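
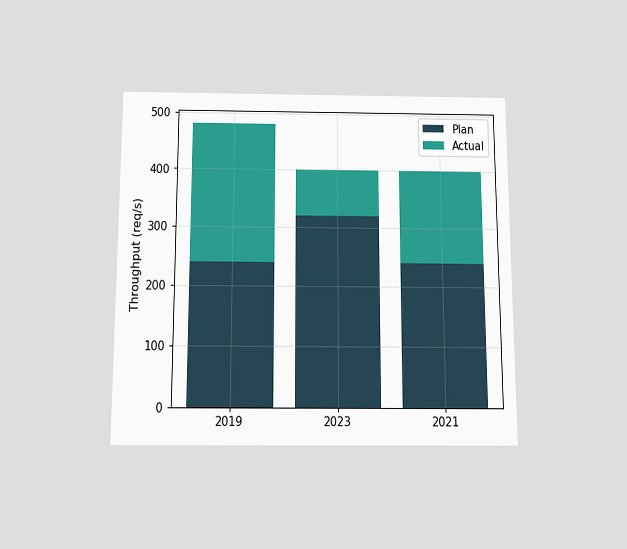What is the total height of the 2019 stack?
480req/s

The chart is viewed slightly from below. The 2019 stack's top reaches 480req/s on the y-axis.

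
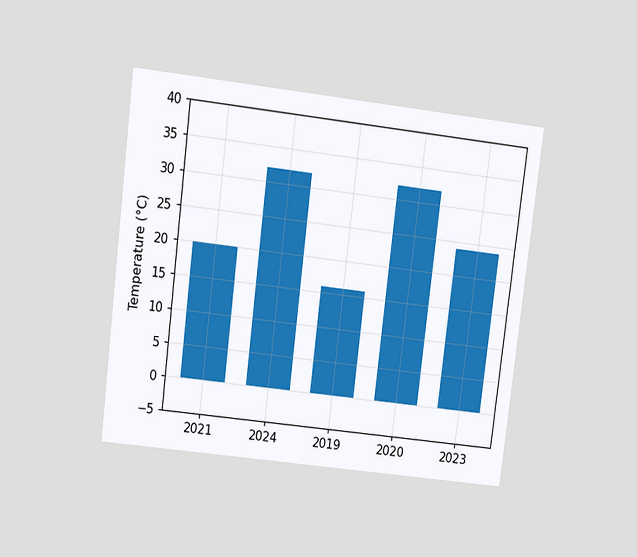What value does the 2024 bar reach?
The chart is tilted about 7° clockwise and viewed at a slight angle. Reading along the chart's y-axis, the 2024 bar reaches 32°C.

32°C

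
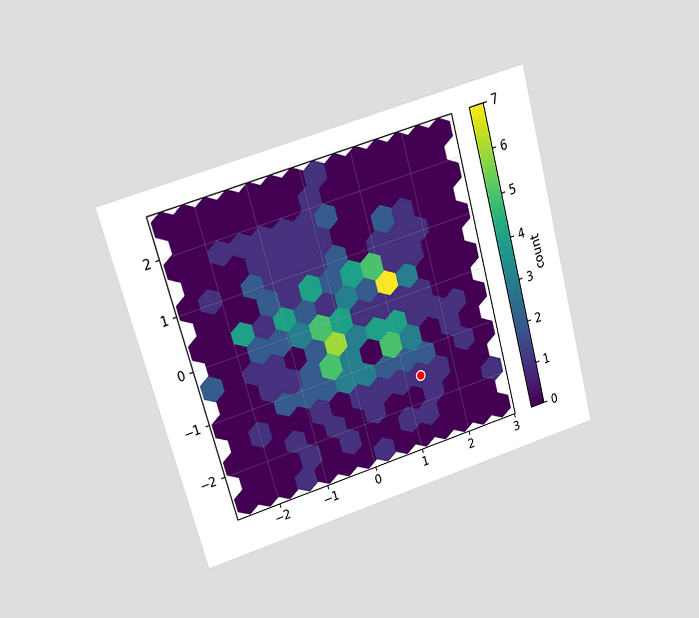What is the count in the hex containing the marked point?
The chart is tilted about 16° counter-clockwise and viewed at a slight angle. The marked hex reads 1 on the colorbar.

1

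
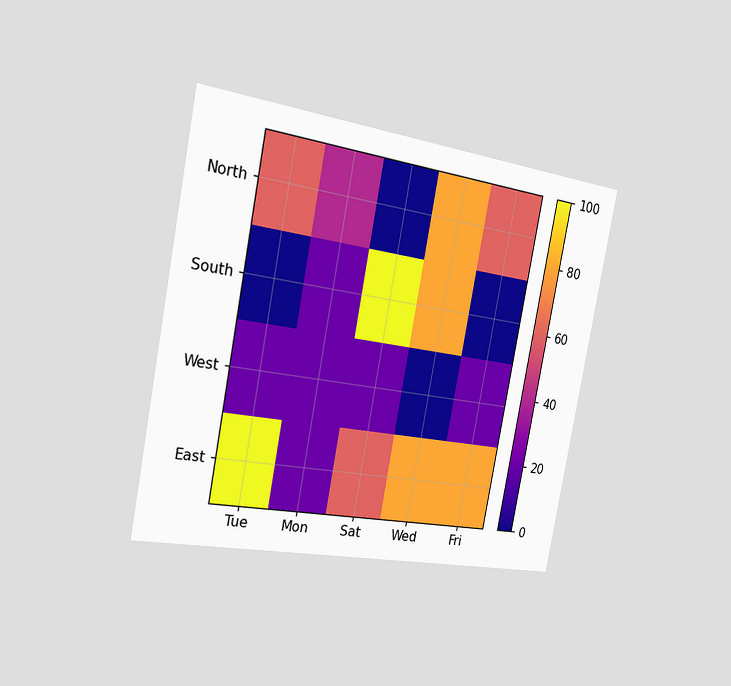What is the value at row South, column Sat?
The chart is tilted about 11° clockwise and viewed slightly from the left. Matching cell (South, Sat) against the colorbar gives 100.

100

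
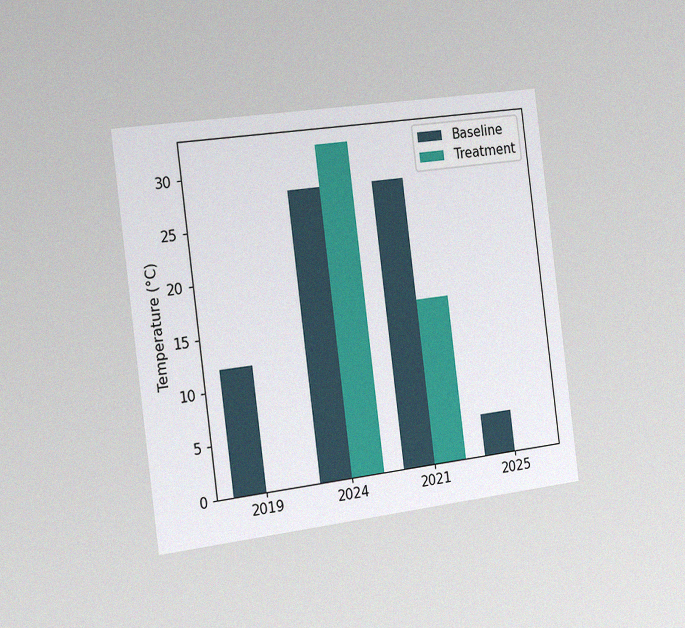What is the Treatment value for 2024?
The chart is tilted about 7° counter-clockwise and viewed slightly from the left, with some photo noise. The Treatment bar at 2024 reaches 32°C on the y-axis.

32°C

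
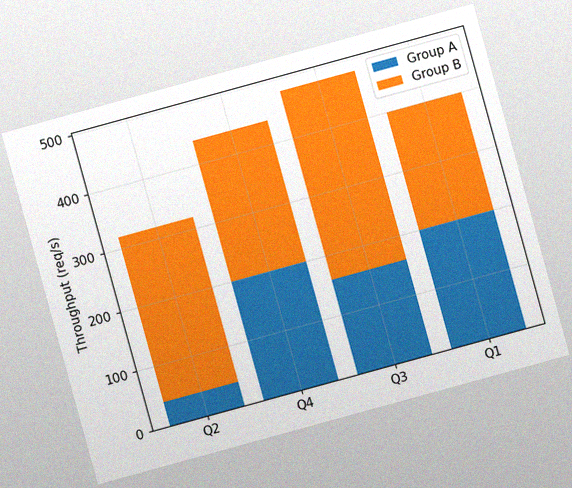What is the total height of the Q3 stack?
The chart is tilted about 15° counter-clockwise, with some photo noise. The Q3 stack's top reaches 480req/s on the y-axis.

480req/s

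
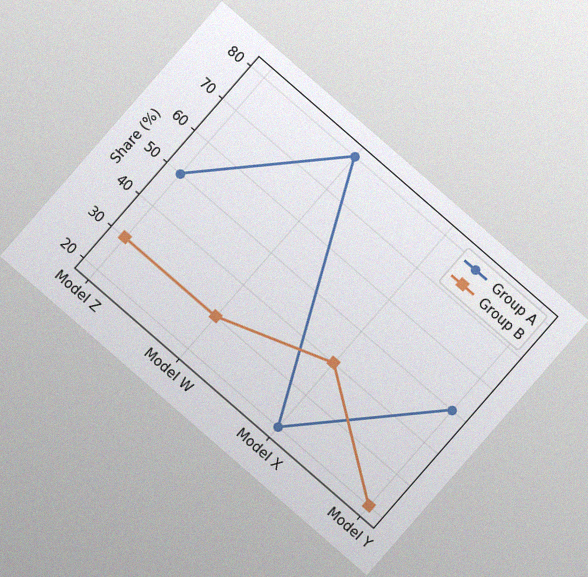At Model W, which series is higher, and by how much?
Group A, by 50%

The chart is tilted about 41° clockwise, with some photo noise. At Model W, Group A sits above the other line by 50%.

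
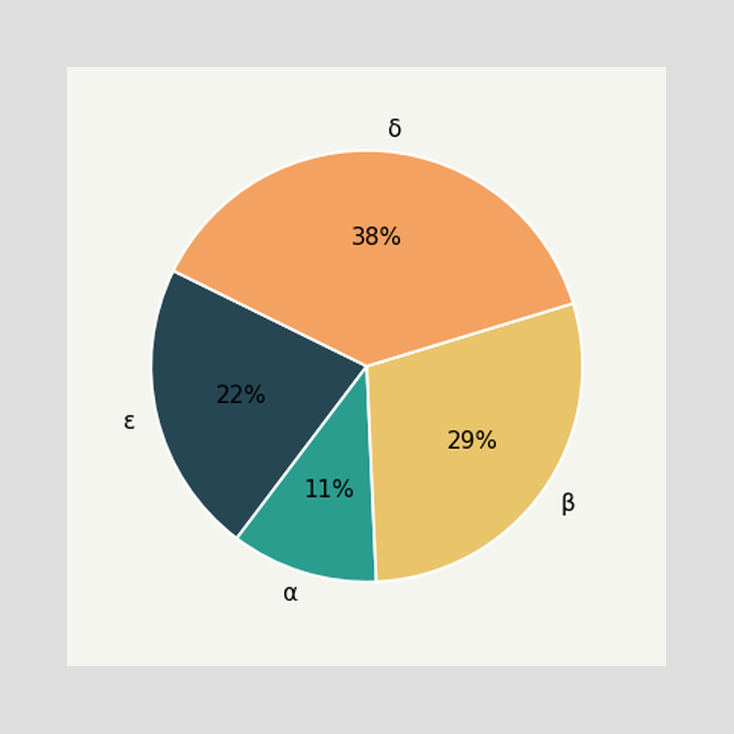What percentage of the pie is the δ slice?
38%

The δ slice takes up 38% of the pie.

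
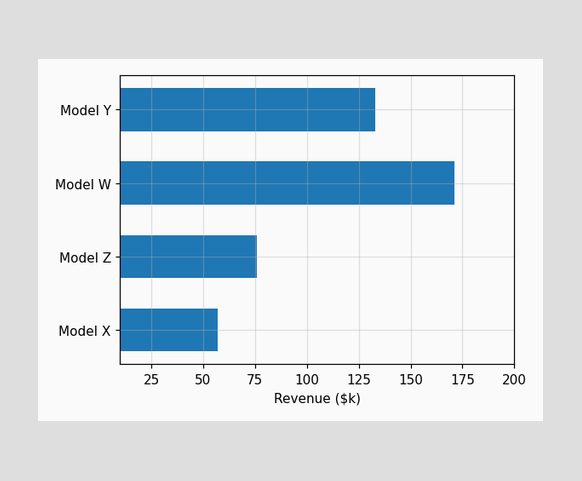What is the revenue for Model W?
Reading along the chart's x-axis, the Model W bar reaches $171k.

$171k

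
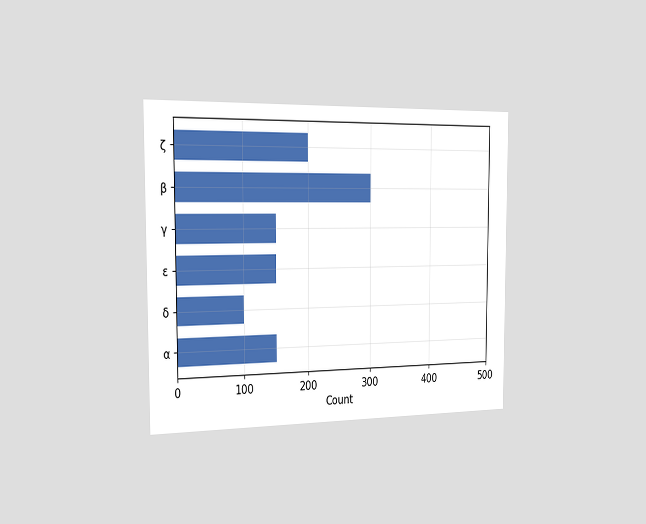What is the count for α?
150

The chart is viewed slightly from the left. Reading along the chart's x-axis, the α bar reaches 150.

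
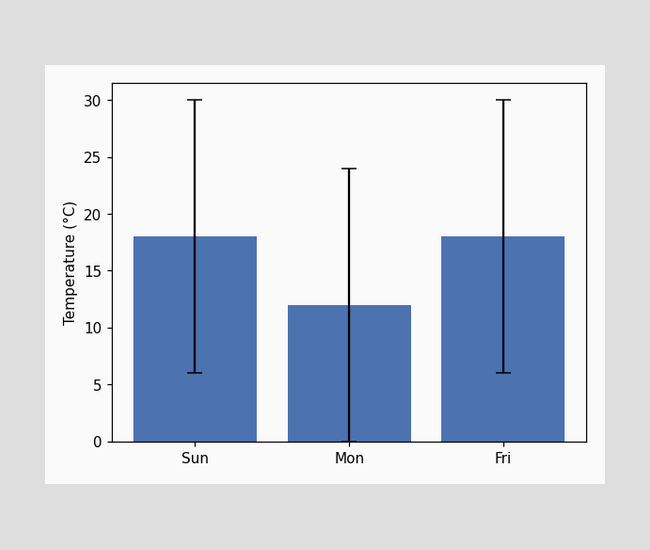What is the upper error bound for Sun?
The Sun bar's upper whisker reaches 30°C.

30°C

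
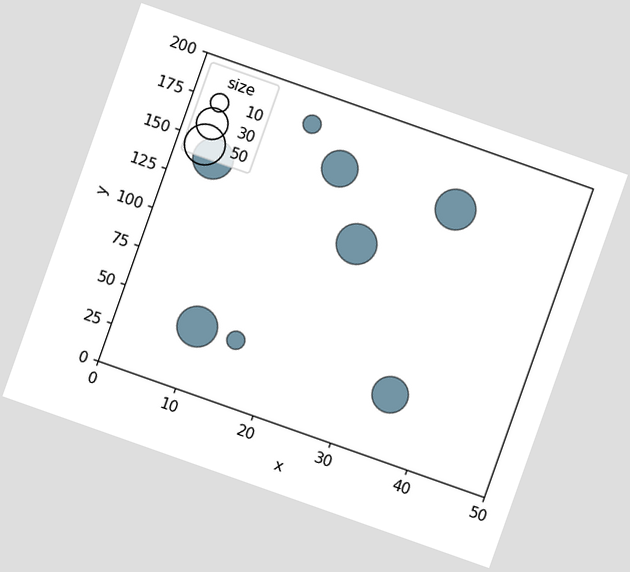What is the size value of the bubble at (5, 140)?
50

The chart is tilted about 19° clockwise. Matching the bubble at (5, 140) against the size legend gives 50.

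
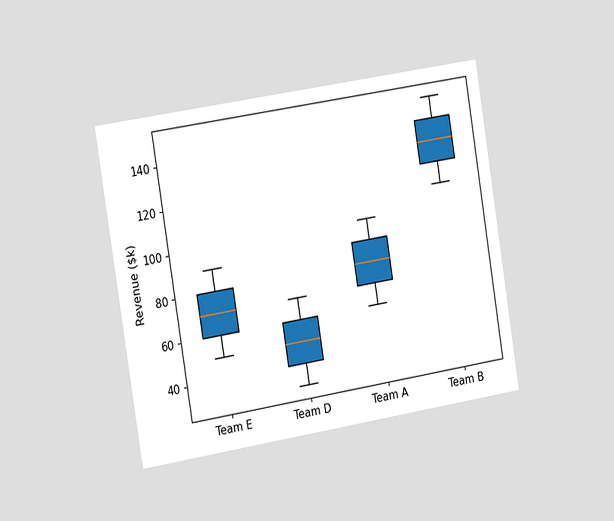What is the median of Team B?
$130k

The chart is tilted about 9° counter-clockwise and viewed slightly from the left. The median line in the Team B box sits at $130k.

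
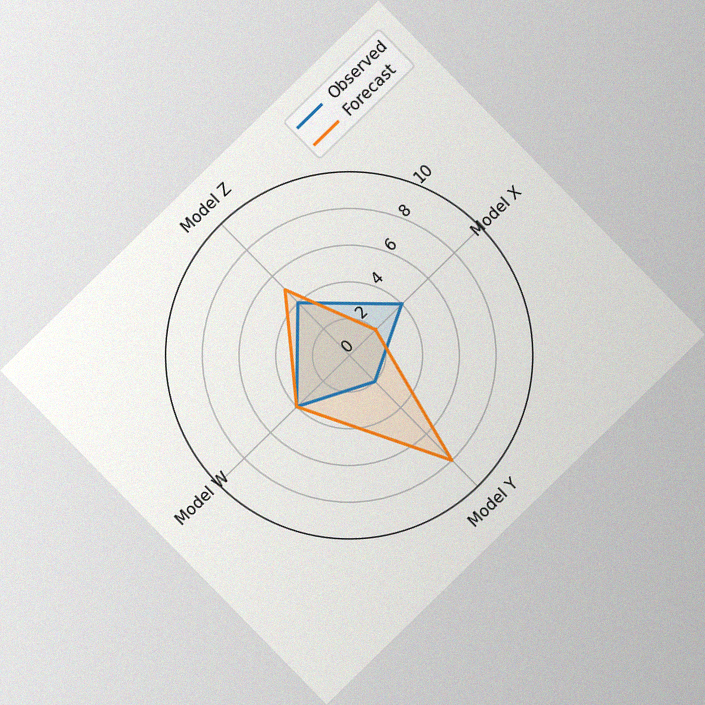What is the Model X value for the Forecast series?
The chart is tilted about 44° counter-clockwise, with some photo noise. On the Model X axis, Forecast reaches 2.

2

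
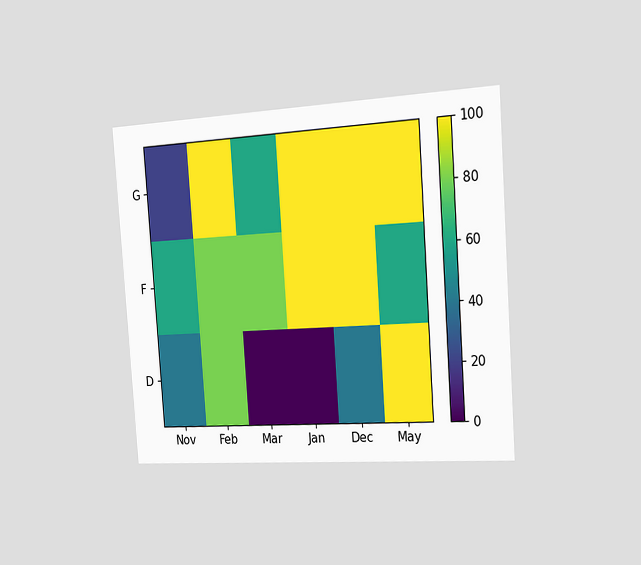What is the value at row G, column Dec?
100

The chart is tilted about 4° counter-clockwise and viewed slightly from the right. Matching cell (G, Dec) against the colorbar gives 100.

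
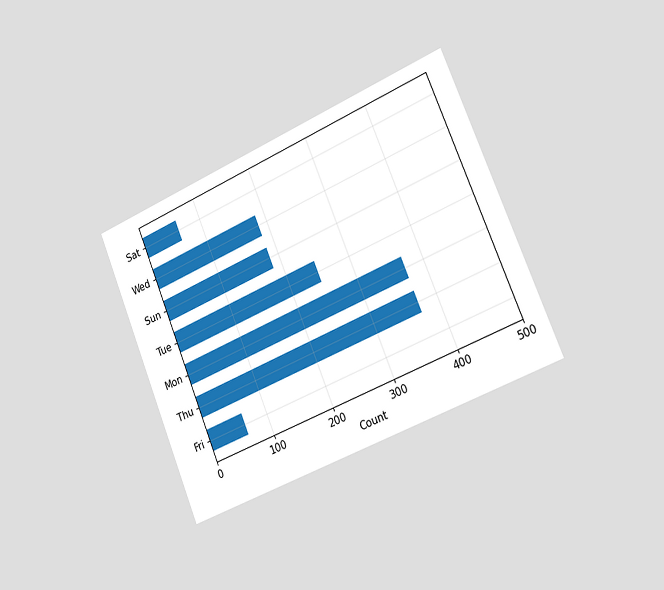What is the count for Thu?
372

The chart is tilted about 23° counter-clockwise and viewed slightly from the right. Reading along the chart's x-axis, the Thu bar reaches 372.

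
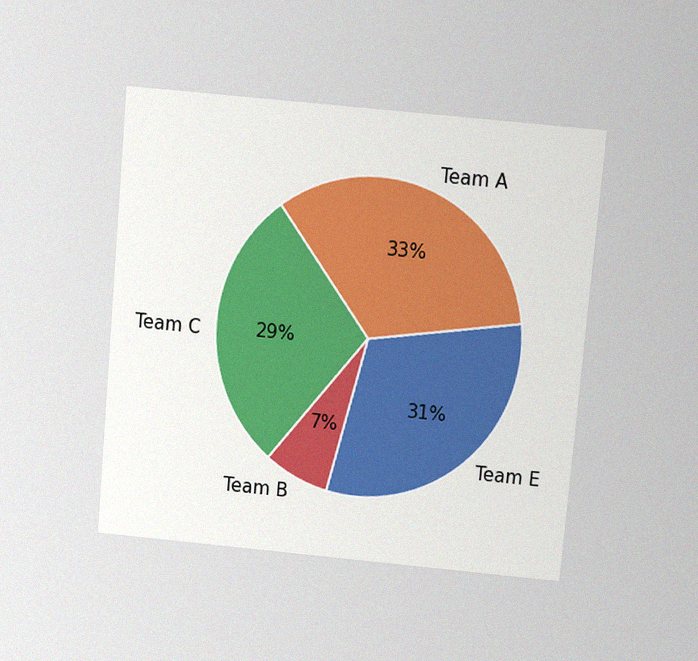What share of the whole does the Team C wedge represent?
The chart is tilted about 5° clockwise and viewed slightly from above, with some photo noise. The Team C slice takes up 29% of the pie.

29%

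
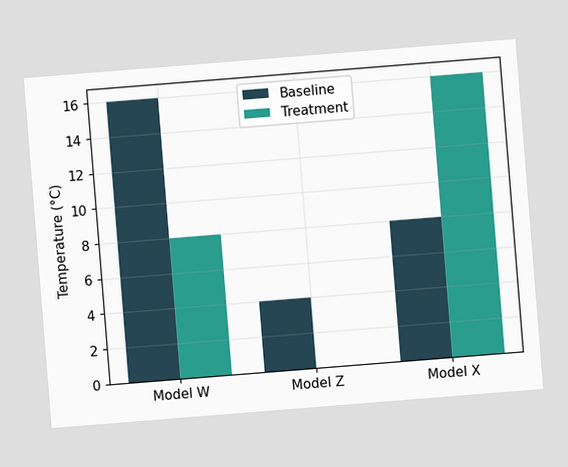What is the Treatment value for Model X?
16°C

The chart is tilted about 5° counter-clockwise. The Treatment bar at Model X reaches 16°C on the y-axis.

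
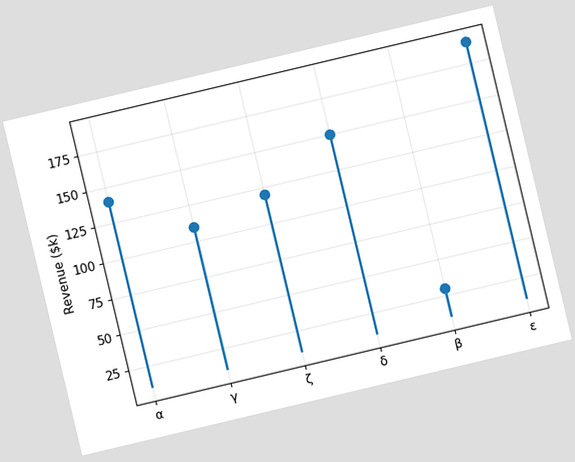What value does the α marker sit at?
The chart is tilted about 13° counter-clockwise. The α marker sits at $140k.

$140k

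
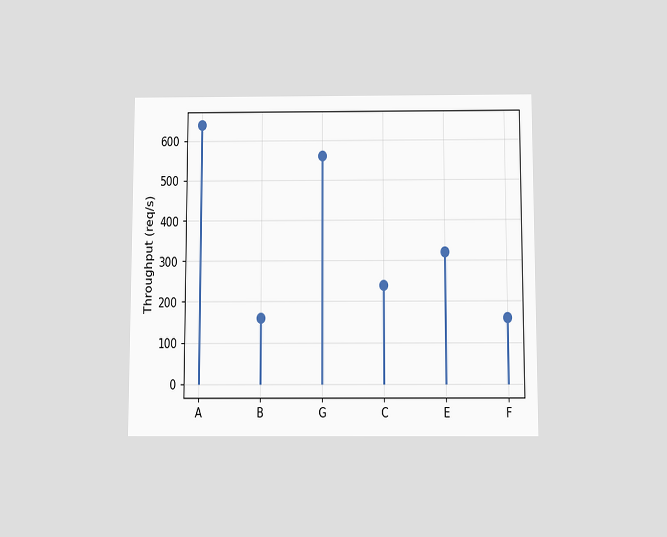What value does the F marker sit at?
160req/s

The chart is viewed slightly from below. The F marker sits at 160req/s.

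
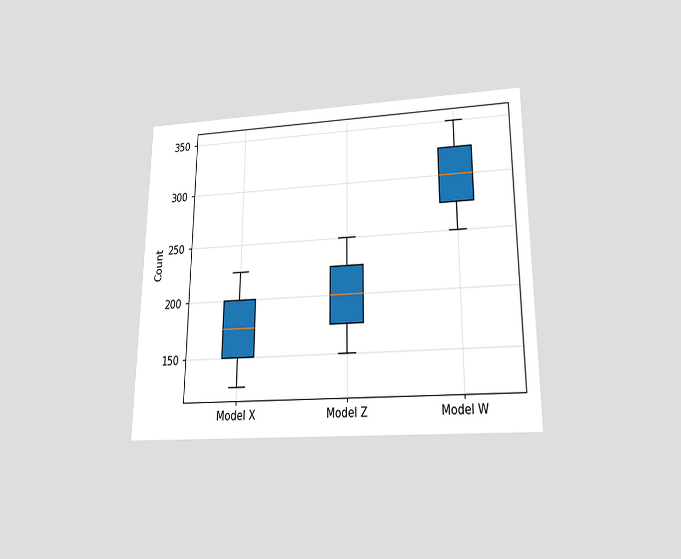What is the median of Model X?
The chart is viewed slightly from below. The median line in the Model X box sits at 175.

175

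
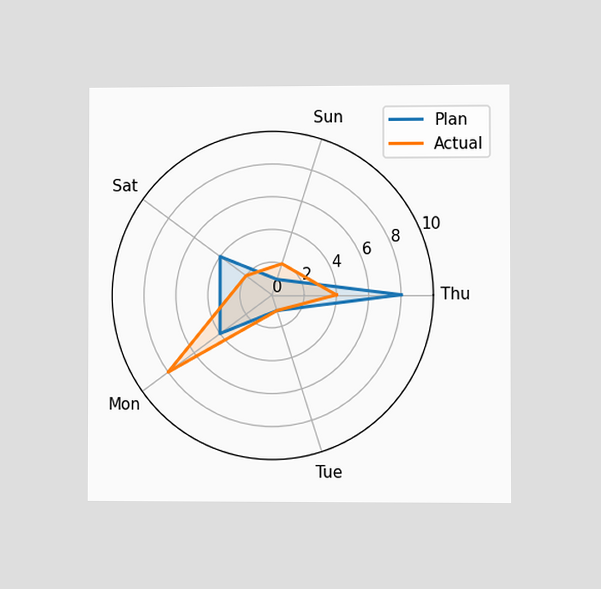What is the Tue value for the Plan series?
The chart is viewed at a slight angle. On the Tue axis, Plan reaches 1.

1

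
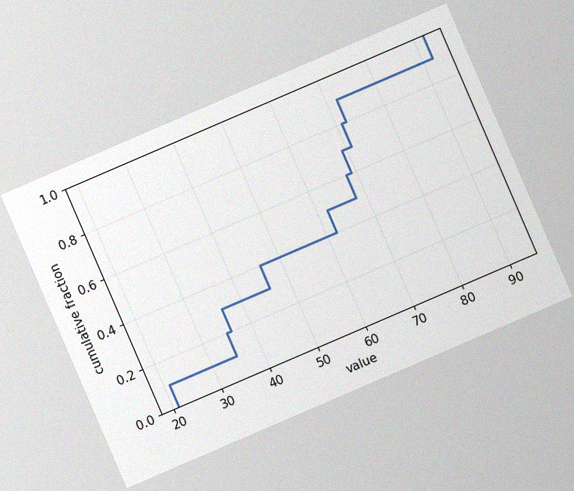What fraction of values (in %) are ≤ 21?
The chart is tilted about 23° counter-clockwise, with some photo noise. At x=21 the ECDF step is at 10%.

10%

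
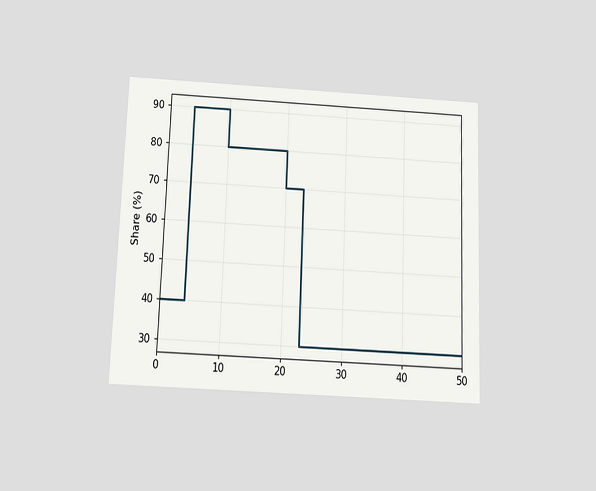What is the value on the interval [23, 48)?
30%

The chart is tilted about 2° clockwise and viewed slightly from below. On [23, 48) the step sits at 30%.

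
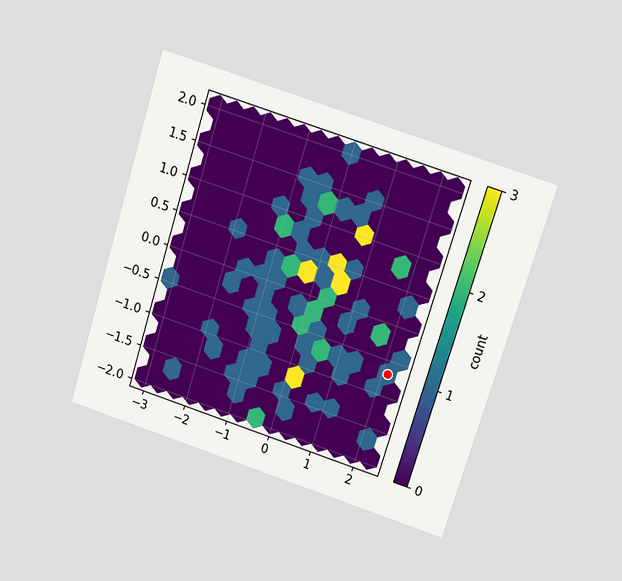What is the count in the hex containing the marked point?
The chart is tilted about 17° clockwise and viewed slightly from above. The marked hex reads 1 on the colorbar.

1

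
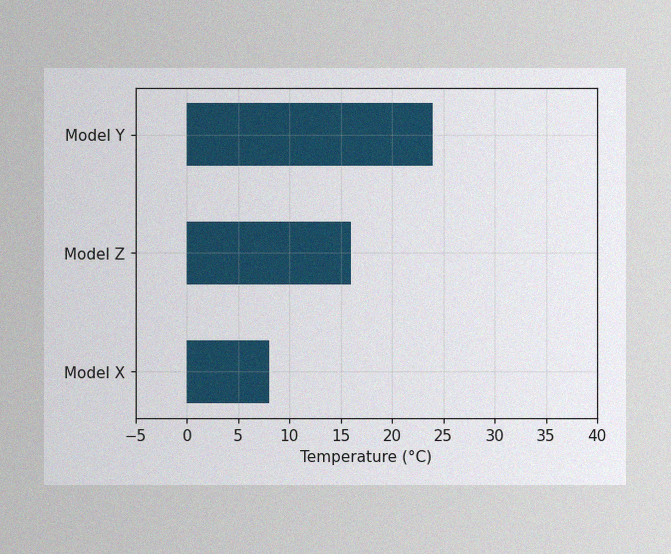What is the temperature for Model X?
8°C

The image has some photo noise and uneven lighting. Reading along the chart's x-axis, the Model X bar reaches 8°C.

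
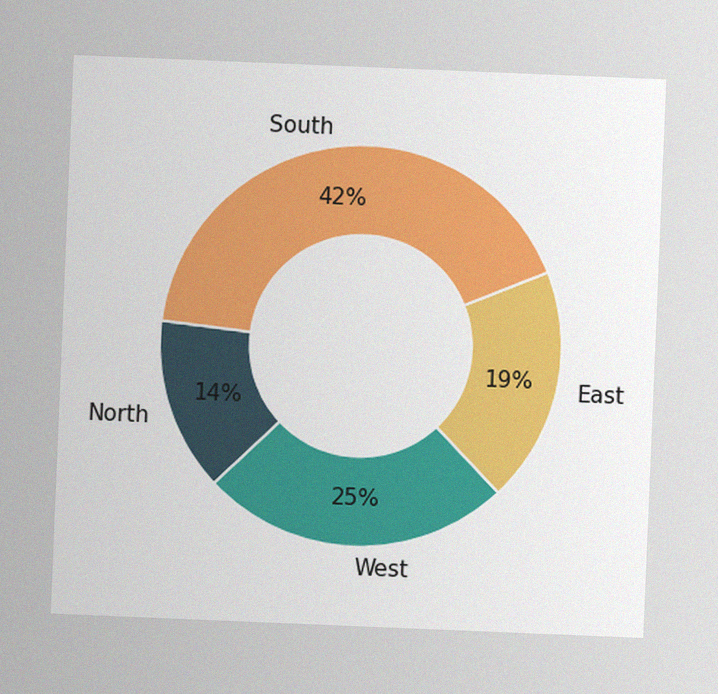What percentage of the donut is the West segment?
The chart is tilted about 2° clockwise, with some photo noise. The West segment takes up 25% of the ring.

25%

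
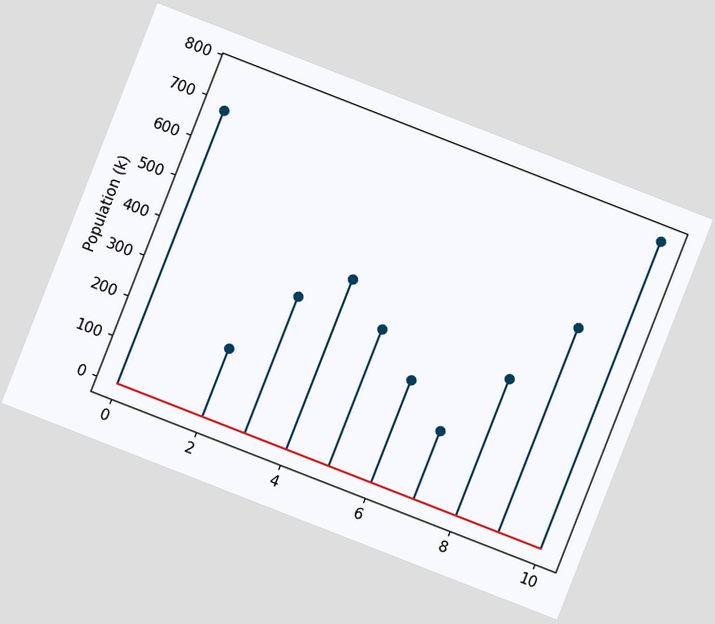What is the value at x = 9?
510k

The chart is tilted about 21° clockwise. The stem at x=9 reaches 510k.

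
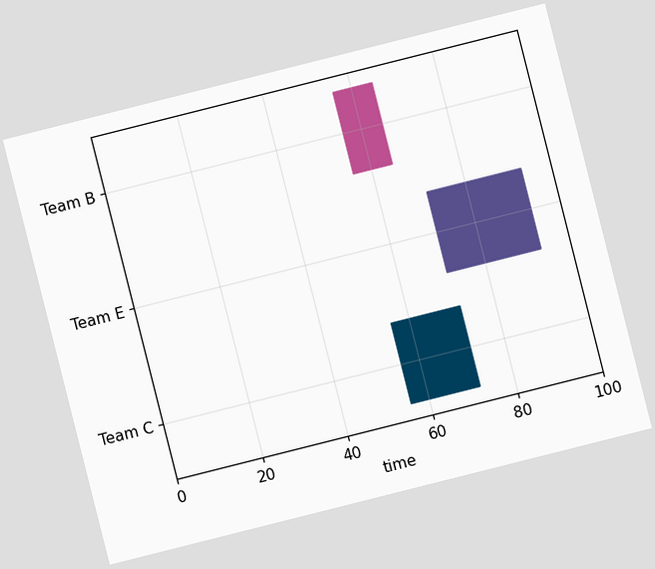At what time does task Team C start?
56

The chart is tilted about 14° counter-clockwise. The Team C bar begins at t=56.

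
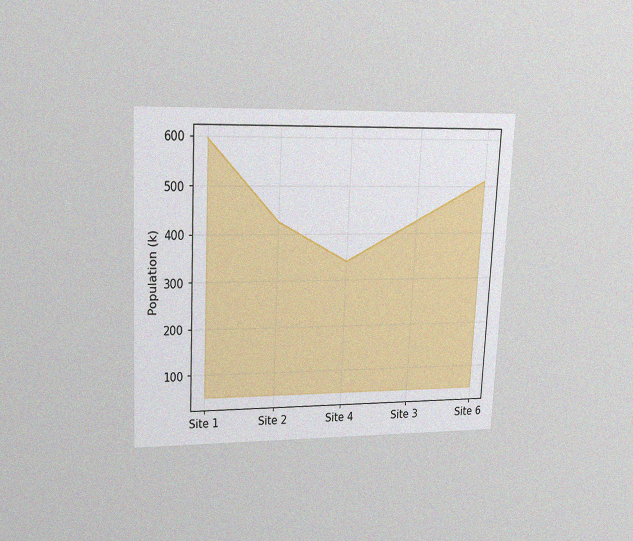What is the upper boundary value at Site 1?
595k

The chart is tilted about 3° clockwise and viewed at a slight angle, with some photo noise. At Site 1 the upper boundary is at 595k.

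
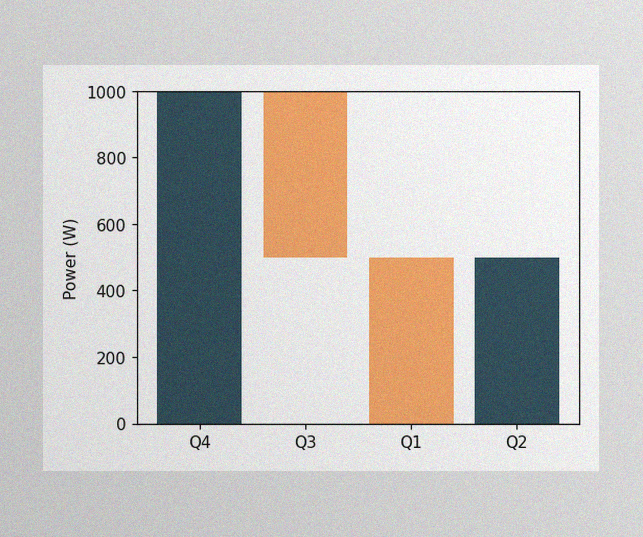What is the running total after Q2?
500W

The image has some photo noise and uneven lighting. After Q2 the running total reaches 500W.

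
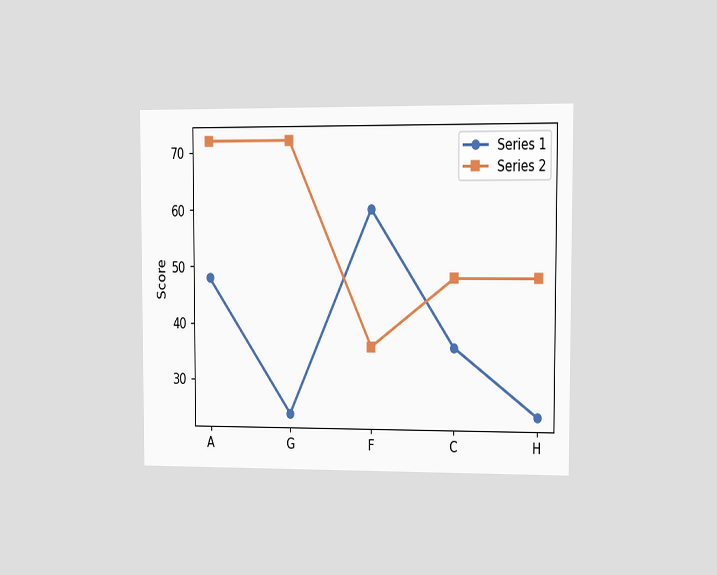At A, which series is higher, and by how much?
The chart is viewed at a slight angle. At A, Series 2 sits above the other line by 24.

Series 2, by 24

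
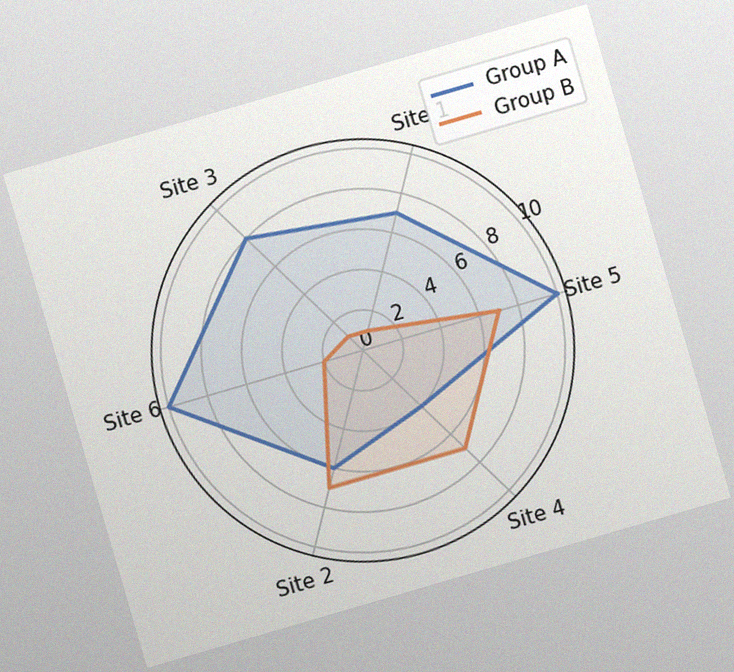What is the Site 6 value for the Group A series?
10

The chart is tilted about 16° counter-clockwise, with some photo noise. On the Site 6 axis, Group A reaches 10.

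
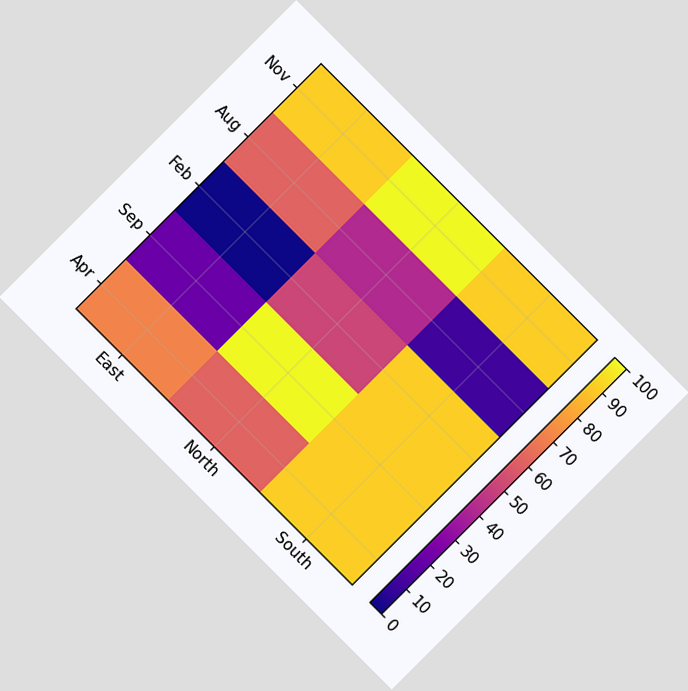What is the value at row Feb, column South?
90

The chart is tilted about 45° clockwise. Matching cell (Feb, South) against the colorbar gives 90.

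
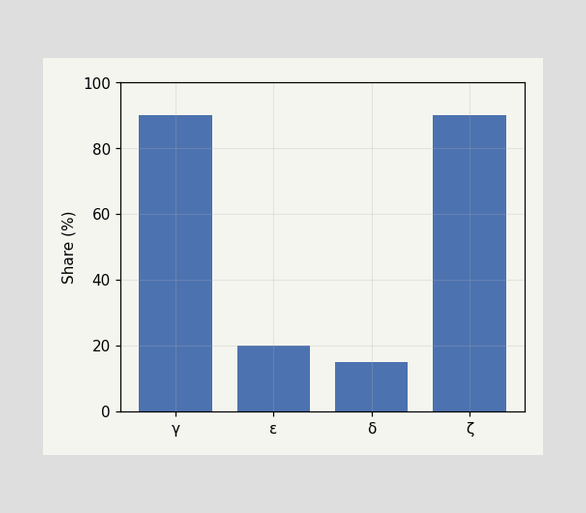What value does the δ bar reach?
15%

Reading along the chart's y-axis, the δ bar reaches 15%.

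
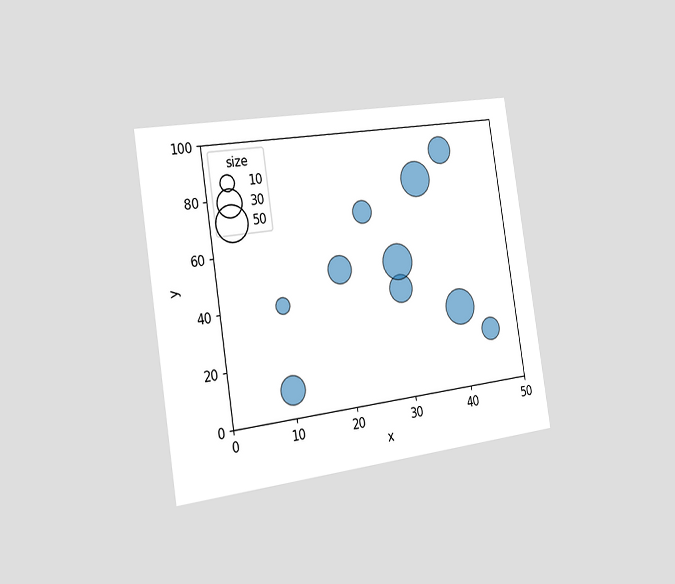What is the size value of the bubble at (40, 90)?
30

The chart is tilted about 9° counter-clockwise and viewed slightly from the left. Matching the bubble at (40, 90) against the size legend gives 30.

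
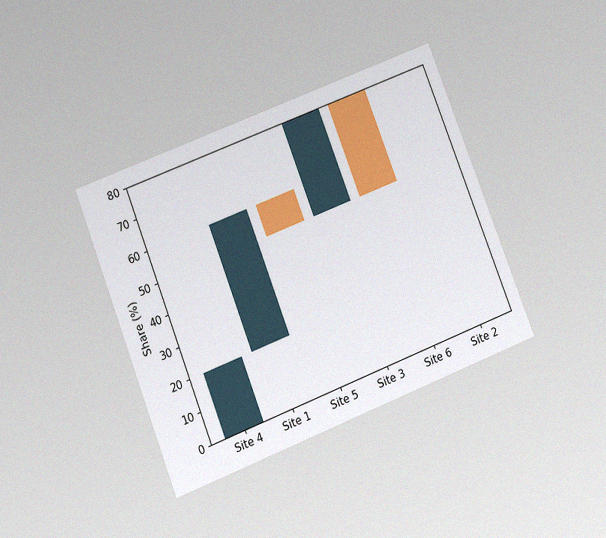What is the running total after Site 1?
The chart is tilted about 21° counter-clockwise and viewed at a slight angle, with some photo noise. After Site 1 the running total reaches 60%.

60%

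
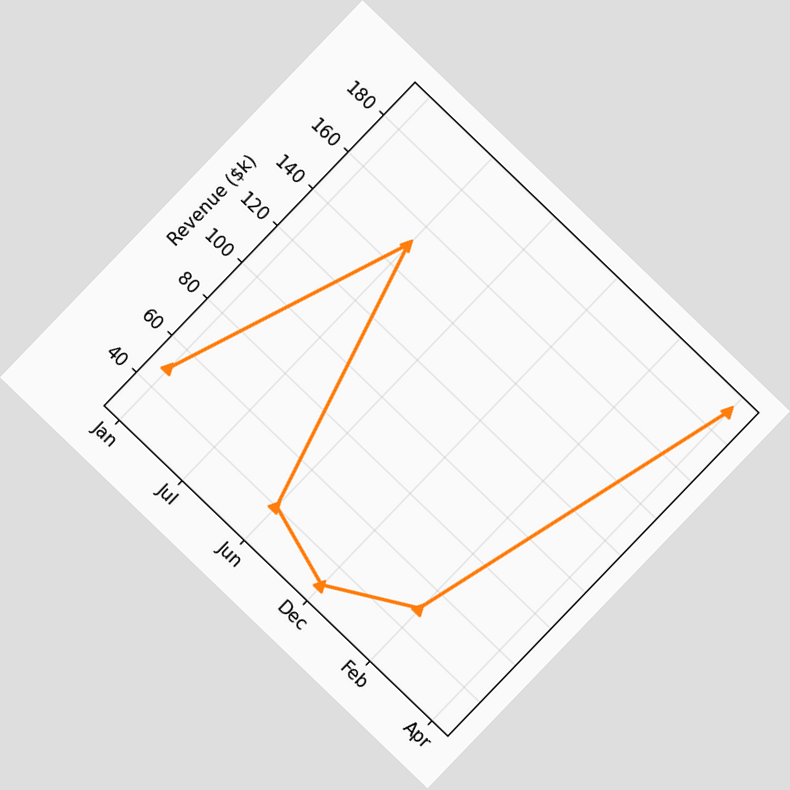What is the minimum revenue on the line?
$30k

The chart is tilted about 44° clockwise. The lowest point is at Dec, and reading across to the y-axis gives $30k.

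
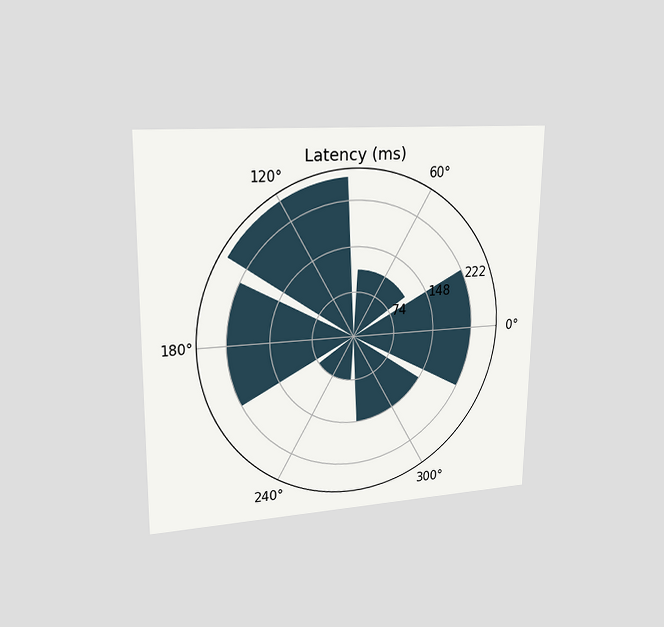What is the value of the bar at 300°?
The chart is viewed at a slight angle. The bar at 300° reaches 148ms on the radial axis.

148ms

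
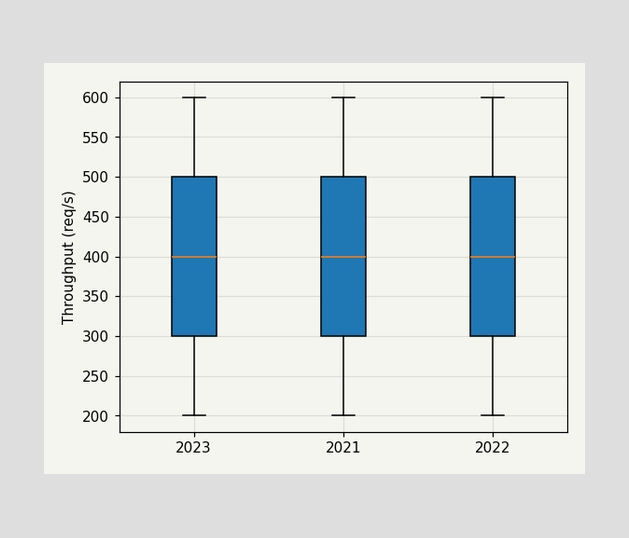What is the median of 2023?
400req/s

The median line in the 2023 box sits at 400req/s.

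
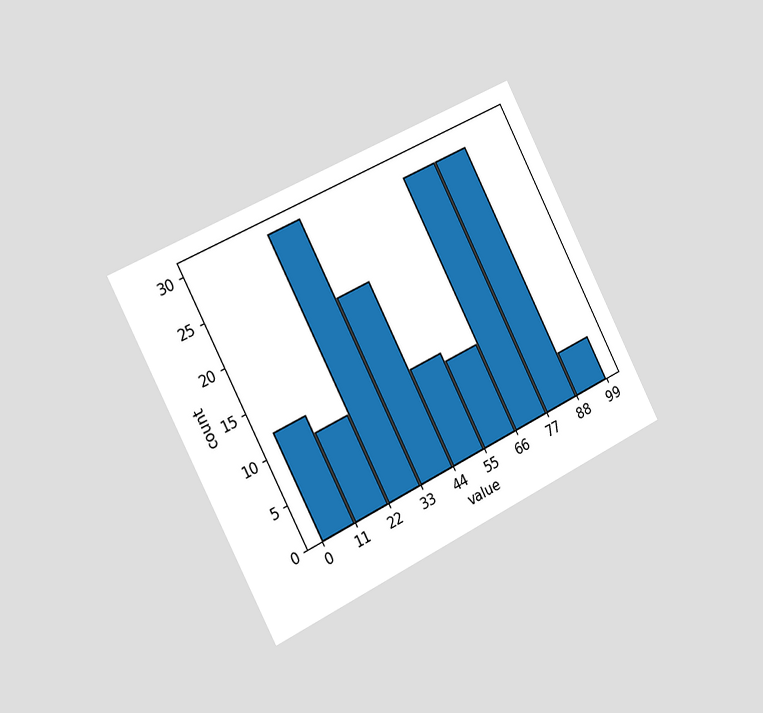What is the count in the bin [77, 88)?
The chart is tilted about 27° counter-clockwise and viewed slightly from the left. The [77, 88) bin has height 29.

29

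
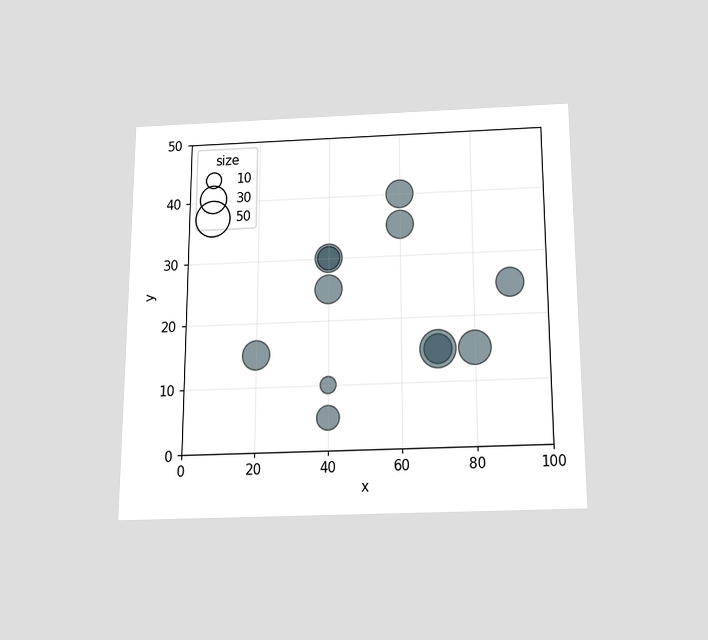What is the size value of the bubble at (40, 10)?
10

The chart is viewed slightly from below. Matching the bubble at (40, 10) against the size legend gives 10.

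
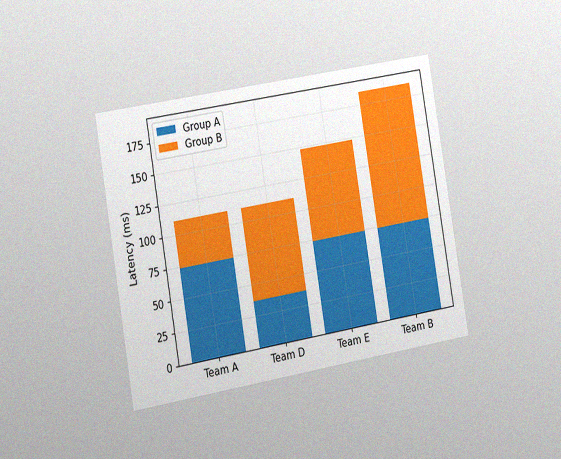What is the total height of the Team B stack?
The chart is tilted about 10° counter-clockwise and viewed slightly from the left, with some photo noise. The Team B stack's top reaches 185ms on the y-axis.

185ms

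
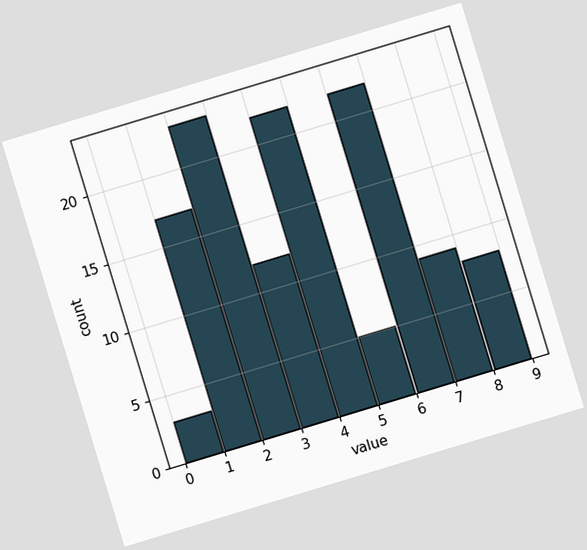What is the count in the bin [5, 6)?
5

The chart is tilted about 17° counter-clockwise. The [5, 6) bin has height 5.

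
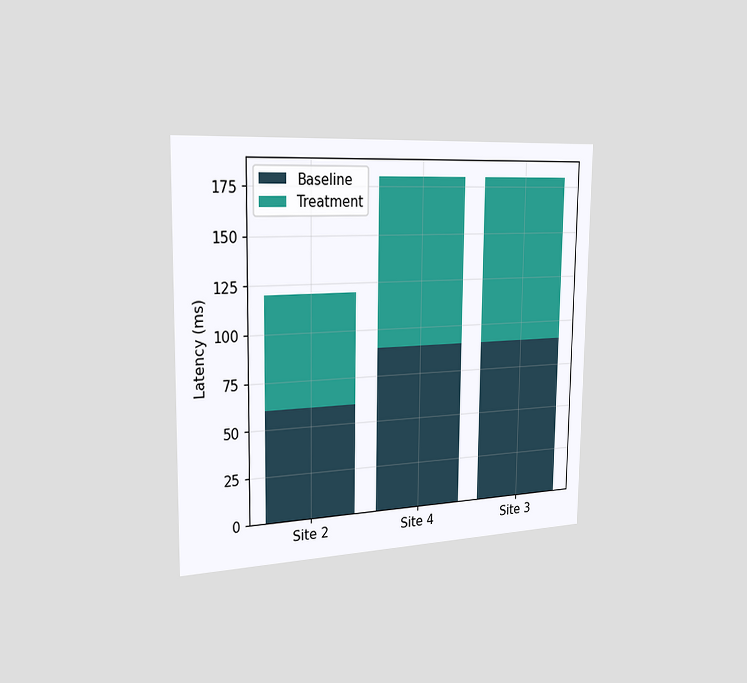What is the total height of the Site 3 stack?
180ms

The chart is viewed slightly from the left. The Site 3 stack's top reaches 180ms on the y-axis.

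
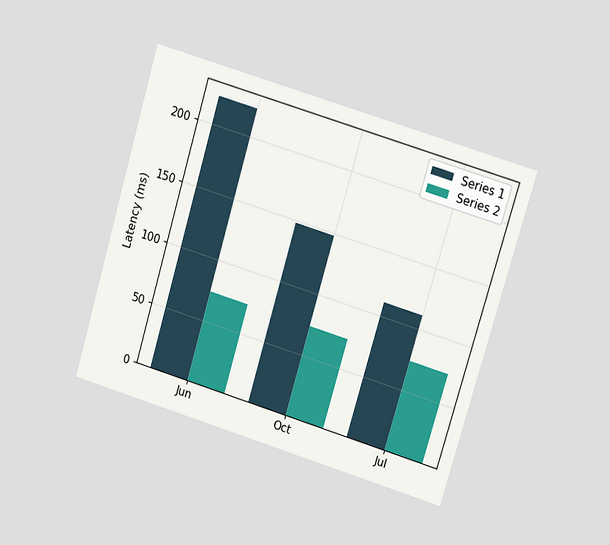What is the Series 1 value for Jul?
The chart is tilted about 17° clockwise and viewed at a slight angle. The Series 1 bar at Jul reaches 111ms on the y-axis.

111ms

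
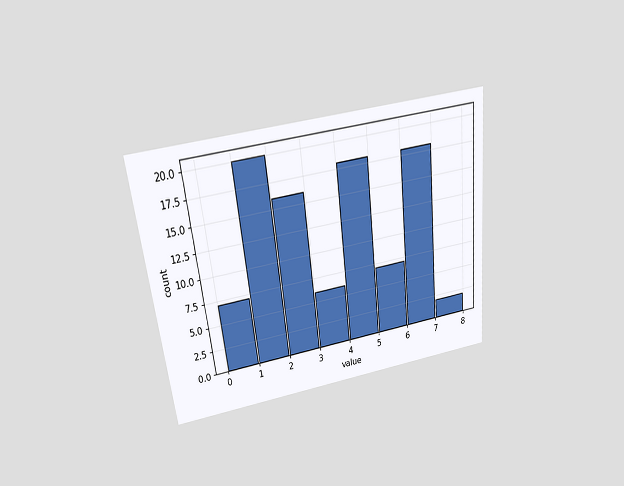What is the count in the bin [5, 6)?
The chart is tilted about 6° counter-clockwise and viewed slightly from above. The [5, 6) bin has height 7.

7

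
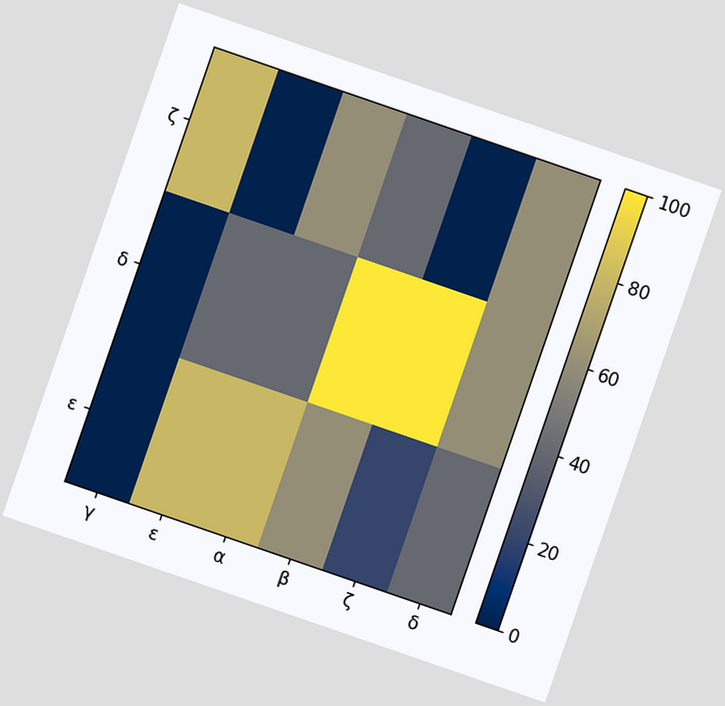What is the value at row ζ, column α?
60

The chart is tilted about 19° clockwise. Matching cell (ζ, α) against the colorbar gives 60.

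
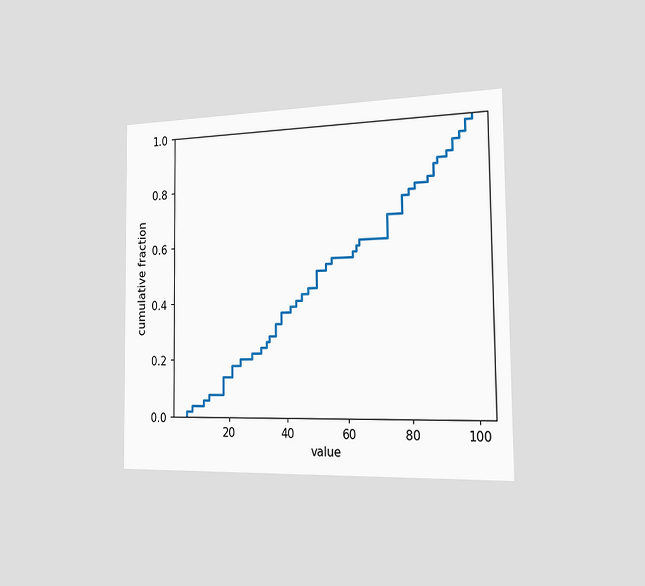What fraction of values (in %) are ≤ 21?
18%

The chart is viewed slightly from the right. At x=21 the ECDF step is at 18%.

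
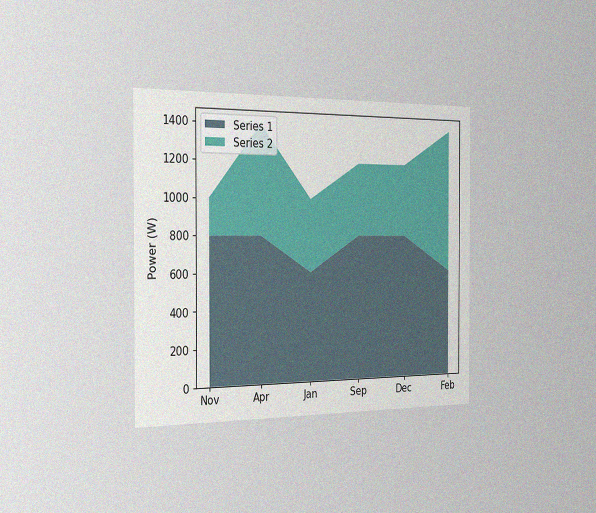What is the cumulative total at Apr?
The chart is viewed slightly from the left, with some photo noise. The stacked total at Apr reaches 1400W.

1400W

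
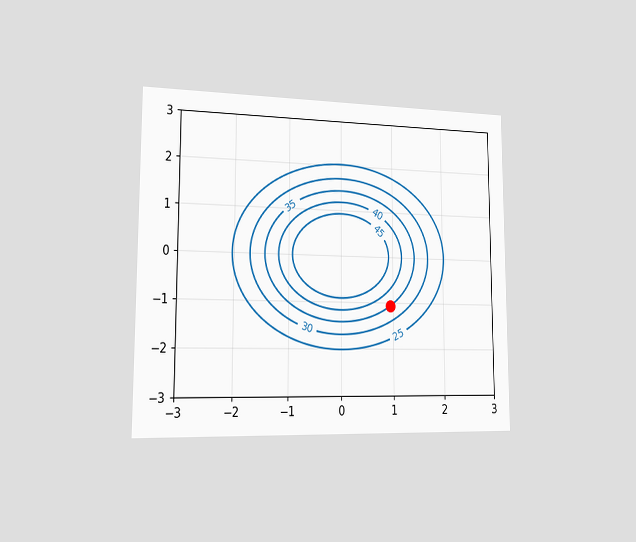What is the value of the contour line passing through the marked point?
The chart is viewed slightly from the left. The marked point sits on the contour labelled 35.

35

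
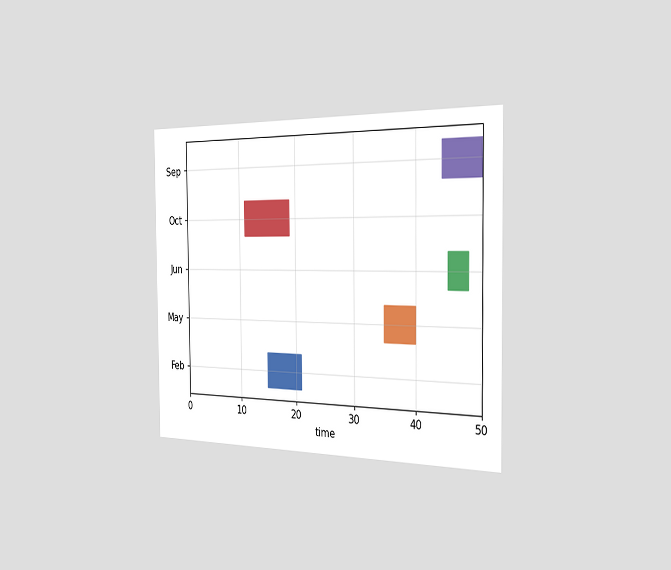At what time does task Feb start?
The chart is viewed slightly from the right. The Feb bar begins at t=15.

15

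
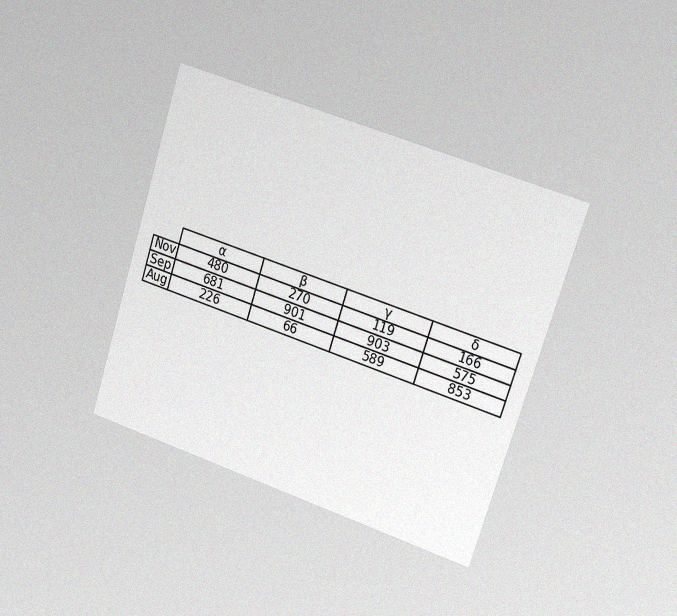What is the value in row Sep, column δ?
The chart is tilted about 18° clockwise and viewed slightly from the right, with some photo noise. The (Sep, δ) cell reads 575.

575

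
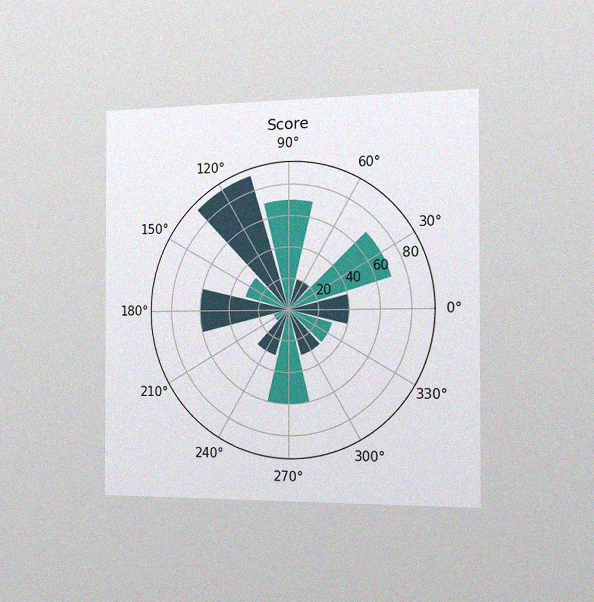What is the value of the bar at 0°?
The chart is viewed slightly from the right, with some photo noise. The bar at 0° reaches 40 on the radial axis.

40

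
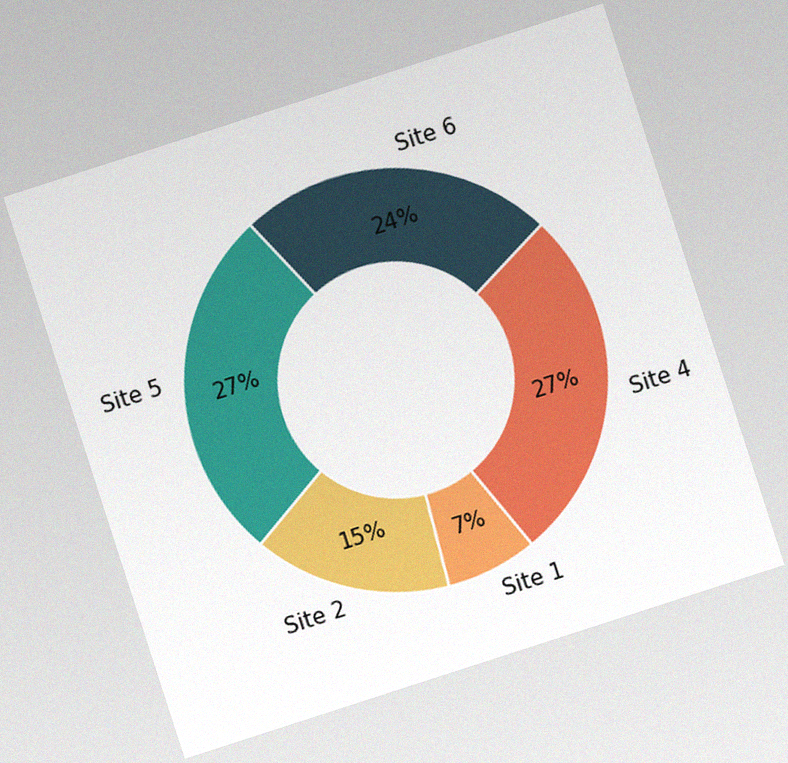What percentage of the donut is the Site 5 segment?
The chart is tilted about 18° counter-clockwise, with some photo noise. The Site 5 segment takes up 27% of the ring.

27%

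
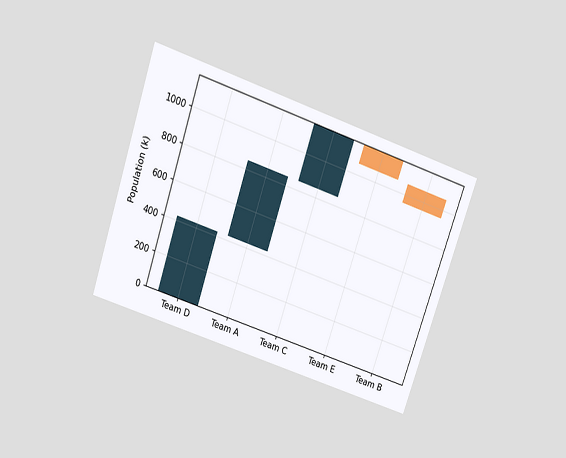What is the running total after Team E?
The chart is tilted about 19° clockwise and viewed slightly from above. After Team E the running total reaches 1060k.

1060k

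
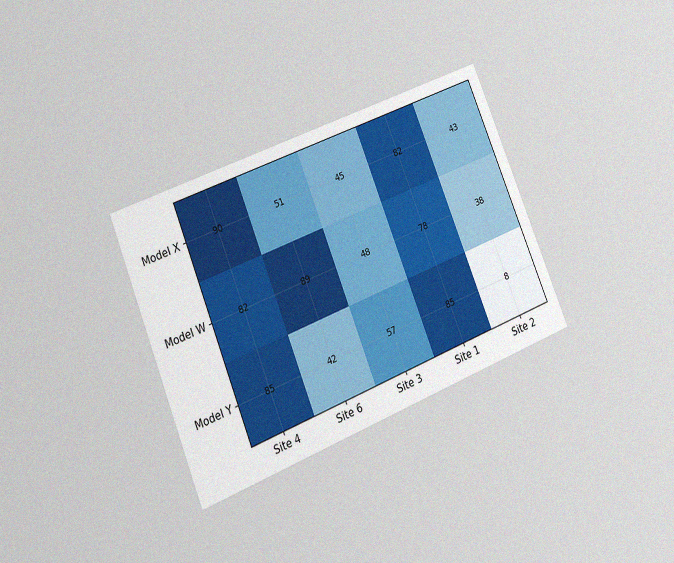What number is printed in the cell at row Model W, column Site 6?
89

The chart is tilted about 22° counter-clockwise and viewed at a slight angle, with some photo noise. The (Model W, Site 6) cell reads 89.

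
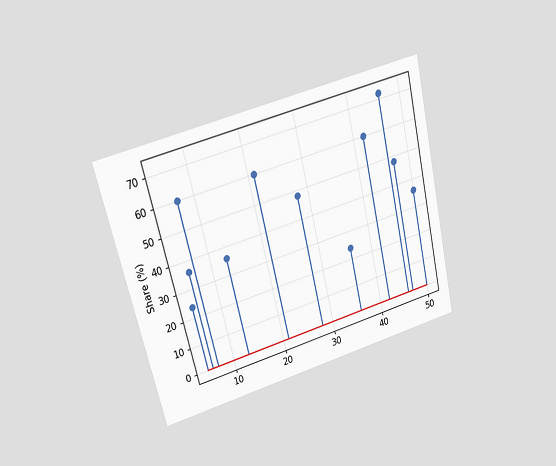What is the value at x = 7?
The chart is tilted about 14° counter-clockwise and viewed at a slight angle. The stem at x=7 reaches 60%.

60%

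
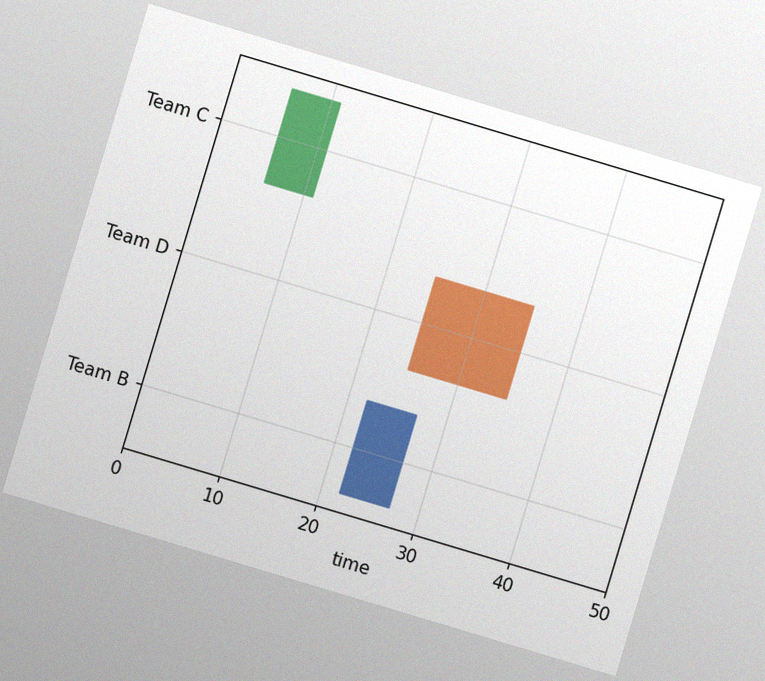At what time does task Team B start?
The chart is tilted about 17° clockwise, with some photo noise. The Team B bar begins at t=22.

22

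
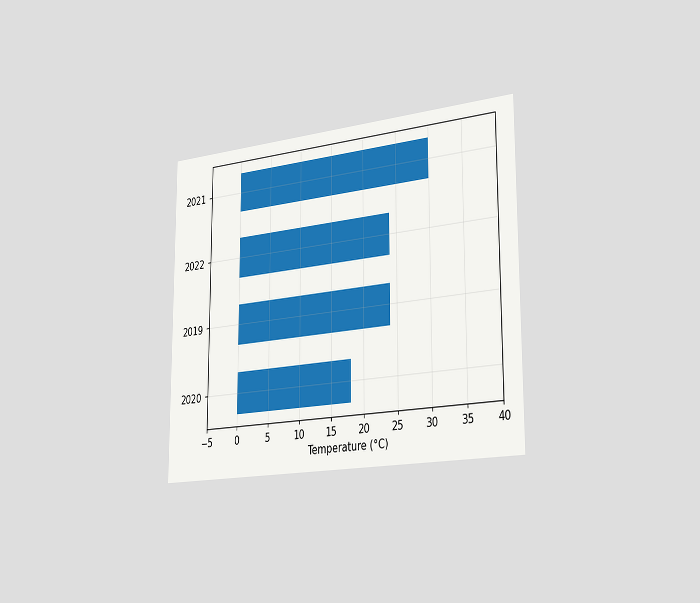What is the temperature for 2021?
30°C

The chart is viewed slightly from the right. Reading along the chart's x-axis, the 2021 bar reaches 30°C.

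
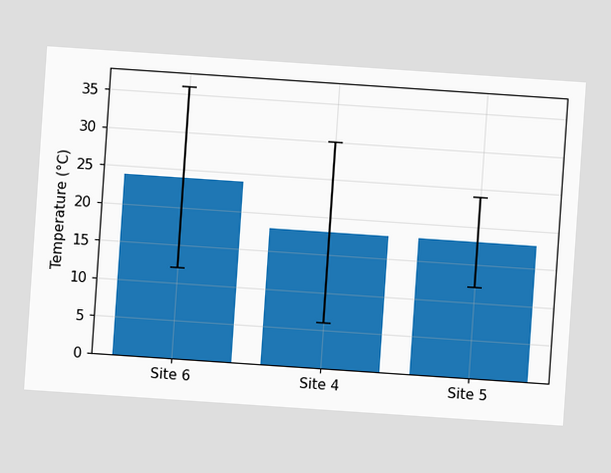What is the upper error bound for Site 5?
The chart is tilted about 4° clockwise. The Site 5 bar's upper whisker reaches 24°C.

24°C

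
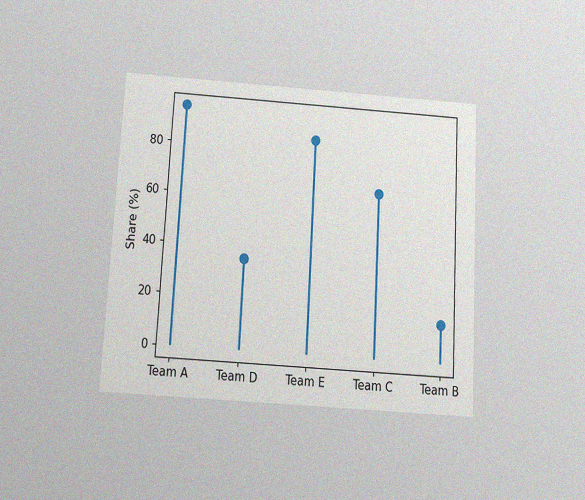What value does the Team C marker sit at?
The chart is tilted about 3° clockwise and viewed slightly from below, with some photo noise. The Team C marker sits at 65%.

65%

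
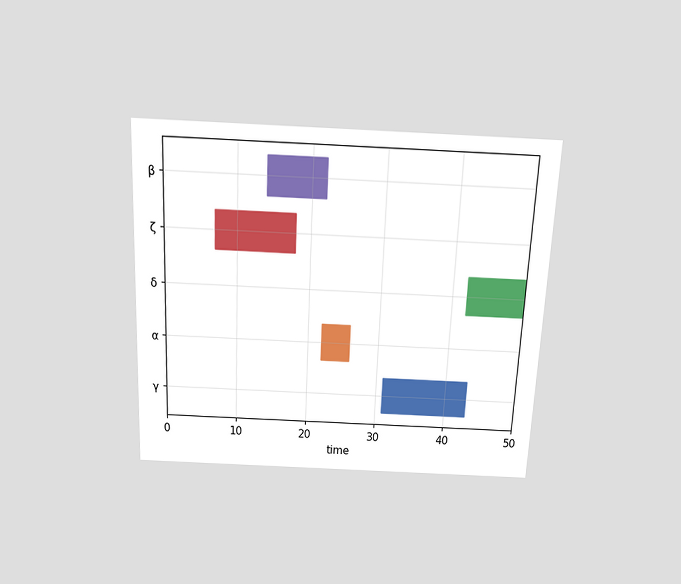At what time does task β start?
The chart is tilted about 3° clockwise and viewed slightly from above. The β bar begins at t=14.

14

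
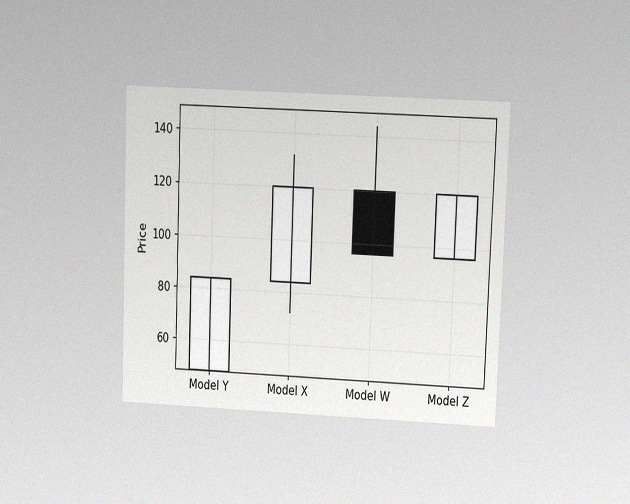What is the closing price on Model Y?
The chart is tilted about 2° clockwise and viewed at a slight angle, with some photo noise. The Model Y candle closes at 84.

84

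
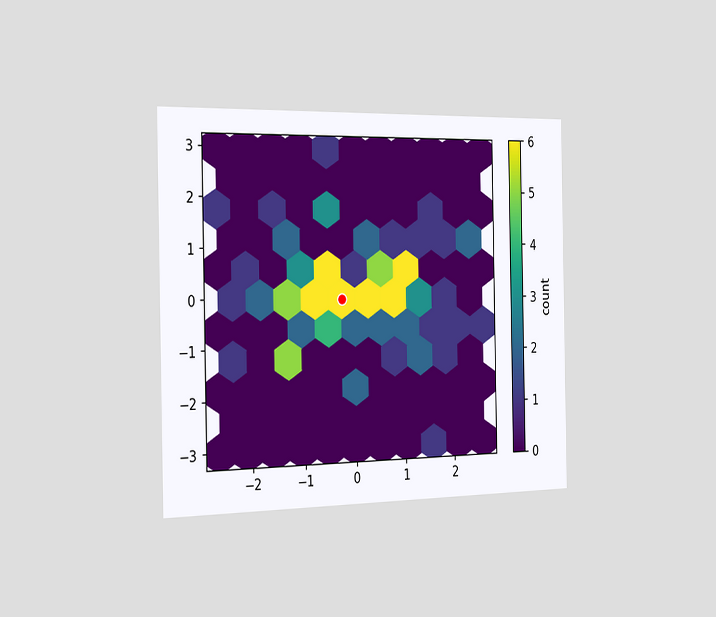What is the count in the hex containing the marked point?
The chart is viewed slightly from the left. The marked hex reads 6 on the colorbar.

6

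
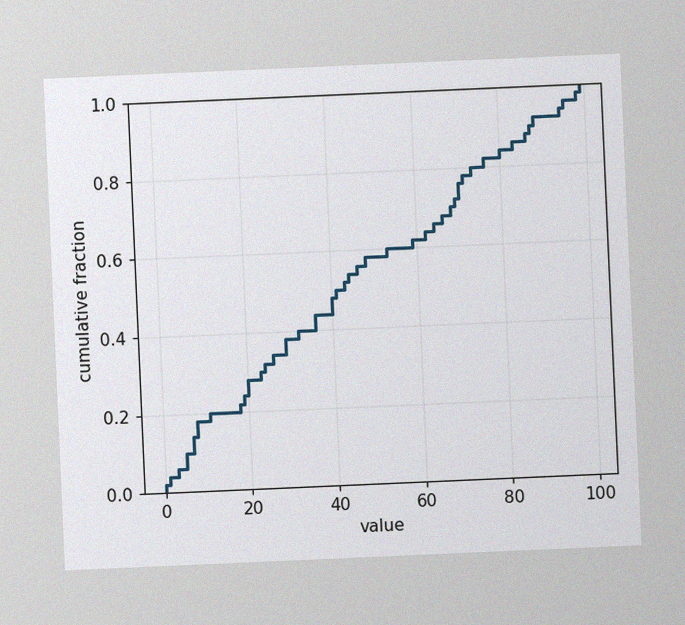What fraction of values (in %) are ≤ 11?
20%

The chart is tilted about 3° counter-clockwise, with some photo noise. At x=11 the ECDF step is at 20%.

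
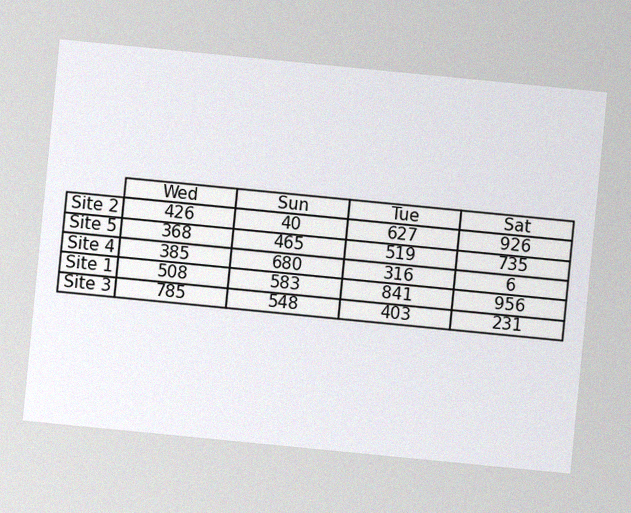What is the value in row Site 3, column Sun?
548

The chart is tilted about 6° clockwise, with some photo noise. The (Site 3, Sun) cell reads 548.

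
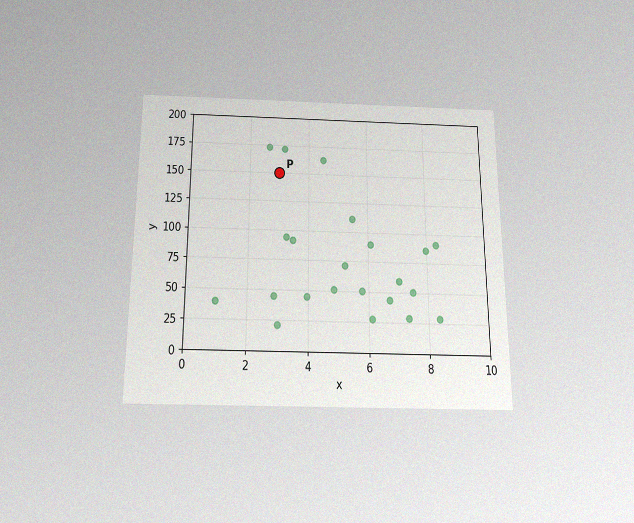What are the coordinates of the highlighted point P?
The chart is viewed slightly from below, with some photo noise. Following the gridlines from P to each axis, P sits at (3, 150).

(3, 150)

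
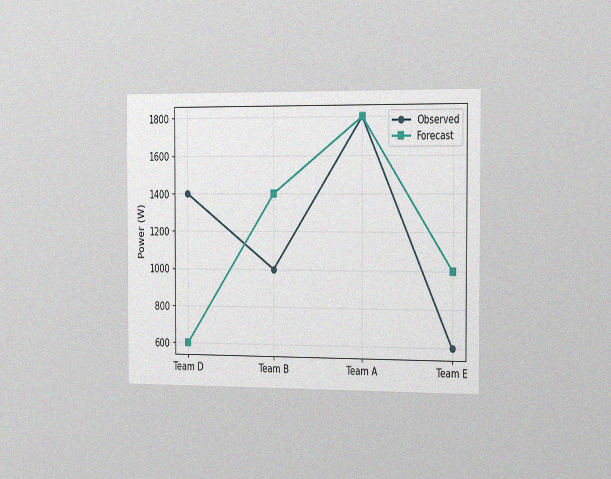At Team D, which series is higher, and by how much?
Observed, by 800W

The chart is viewed slightly from the right, with some photo noise. At Team D, Observed sits above the other line by 800W.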